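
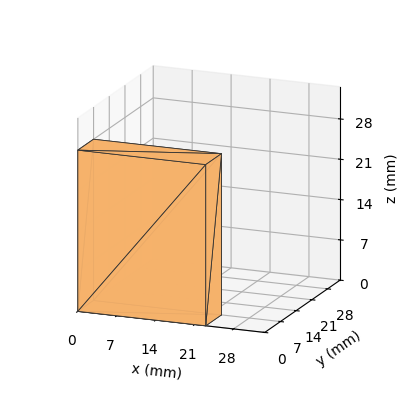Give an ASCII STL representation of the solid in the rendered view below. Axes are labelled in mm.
Reading the render: the shape is a rectangular box, roughly 23 × 7 mm footprint and 28 mm tall (dimensions read to the nearest mm from the axis ticks). For the STL, each face is triangulated and given an outward normal.

solid part
  facet normal 0.0000 0.0000 -1.0000
    outer loop
      vertex 23.00 7.00 0.00
      vertex 23.00 0.00 0.00
      vertex 0.00 0.00 0.00
    endloop
  endfacet
  facet normal 0.0000 0.0000 -1.0000
    outer loop
      vertex 0.00 7.00 0.00
      vertex 23.00 7.00 0.00
      vertex 0.00 0.00 0.00
    endloop
  endfacet
  facet normal 0.0000 0.0000 1.0000
    outer loop
      vertex 0.00 0.00 28.00
      vertex 23.00 0.00 28.00
      vertex 23.00 7.00 28.00
    endloop
  endfacet
  facet normal 0.0000 0.0000 1.0000
    outer loop
      vertex 0.00 0.00 28.00
      vertex 23.00 7.00 28.00
      vertex 0.00 7.00 28.00
    endloop
  endfacet
  facet normal 0.0000 -1.0000 0.0000
    outer loop
      vertex 0.00 0.00 0.00
      vertex 23.00 0.00 0.00
      vertex 23.00 0.00 28.00
    endloop
  endfacet
  facet normal 0.0000 -1.0000 0.0000
    outer loop
      vertex 0.00 0.00 0.00
      vertex 23.00 0.00 28.00
      vertex 0.00 0.00 28.00
    endloop
  endfacet
  facet normal 0.0000 1.0000 0.0000
    outer loop
      vertex 23.00 7.00 28.00
      vertex 23.00 7.00 0.00
      vertex 0.00 7.00 0.00
    endloop
  endfacet
  facet normal 0.0000 1.0000 0.0000
    outer loop
      vertex 0.00 7.00 28.00
      vertex 23.00 7.00 28.00
      vertex 0.00 7.00 0.00
    endloop
  endfacet
  facet normal -1.0000 0.0000 0.0000
    outer loop
      vertex 0.00 7.00 28.00
      vertex 0.00 7.00 0.00
      vertex 0.00 0.00 0.00
    endloop
  endfacet
  facet normal -1.0000 0.0000 0.0000
    outer loop
      vertex 0.00 0.00 28.00
      vertex 0.00 7.00 28.00
      vertex 0.00 0.00 0.00
    endloop
  endfacet
  facet normal 1.0000 0.0000 0.0000
    outer loop
      vertex 23.00 0.00 0.00
      vertex 23.00 7.00 0.00
      vertex 23.00 7.00 28.00
    endloop
  endfacet
  facet normal 1.0000 0.0000 0.0000
    outer loop
      vertex 23.00 0.00 0.00
      vertex 23.00 7.00 28.00
      vertex 23.00 0.00 28.00
    endloop
  endfacet
endsolid part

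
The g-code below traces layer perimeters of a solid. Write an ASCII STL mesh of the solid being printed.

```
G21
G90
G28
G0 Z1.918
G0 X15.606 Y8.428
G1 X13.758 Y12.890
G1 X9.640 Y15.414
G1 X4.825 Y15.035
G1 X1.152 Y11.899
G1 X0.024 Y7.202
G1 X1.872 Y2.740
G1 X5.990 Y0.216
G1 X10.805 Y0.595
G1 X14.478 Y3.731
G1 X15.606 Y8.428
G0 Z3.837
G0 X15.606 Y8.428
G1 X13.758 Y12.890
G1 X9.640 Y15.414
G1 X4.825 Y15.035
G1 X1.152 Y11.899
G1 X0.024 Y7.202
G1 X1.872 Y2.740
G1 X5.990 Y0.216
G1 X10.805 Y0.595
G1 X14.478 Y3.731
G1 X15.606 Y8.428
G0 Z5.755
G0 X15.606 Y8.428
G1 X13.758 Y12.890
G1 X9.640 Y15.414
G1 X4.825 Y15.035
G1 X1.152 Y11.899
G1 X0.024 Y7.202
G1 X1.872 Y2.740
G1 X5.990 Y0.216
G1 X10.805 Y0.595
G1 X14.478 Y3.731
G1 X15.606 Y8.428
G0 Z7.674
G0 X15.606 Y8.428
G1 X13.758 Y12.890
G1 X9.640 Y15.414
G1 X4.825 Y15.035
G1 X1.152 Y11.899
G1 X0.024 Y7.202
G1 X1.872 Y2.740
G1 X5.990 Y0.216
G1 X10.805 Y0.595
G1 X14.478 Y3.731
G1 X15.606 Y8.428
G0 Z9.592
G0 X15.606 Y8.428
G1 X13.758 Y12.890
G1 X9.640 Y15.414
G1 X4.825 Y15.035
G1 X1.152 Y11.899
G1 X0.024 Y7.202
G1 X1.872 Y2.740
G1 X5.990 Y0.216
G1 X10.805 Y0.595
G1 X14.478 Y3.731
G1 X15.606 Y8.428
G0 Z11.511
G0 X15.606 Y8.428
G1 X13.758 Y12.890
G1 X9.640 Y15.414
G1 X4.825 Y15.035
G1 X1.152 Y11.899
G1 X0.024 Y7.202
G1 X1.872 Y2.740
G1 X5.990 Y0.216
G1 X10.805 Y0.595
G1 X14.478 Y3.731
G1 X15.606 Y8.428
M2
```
solid part
  facet normal 0.0000 0.0000 -1.0000
    outer loop
      vertex 9.640 15.414 0.000
      vertex 13.758 12.890 0.000
      vertex 15.606 8.428 0.000
    endloop
  endfacet
  facet normal 0.0000 0.0000 -1.0000
    outer loop
      vertex 4.825 15.035 0.000
      vertex 9.640 15.414 0.000
      vertex 15.606 8.428 0.000
    endloop
  endfacet
  facet normal 0.0000 0.0000 -1.0000
    outer loop
      vertex 1.152 11.899 0.000
      vertex 4.825 15.035 0.000
      vertex 15.606 8.428 0.000
    endloop
  endfacet
  facet normal 0.0000 0.0000 -1.0000
    outer loop
      vertex 0.024 7.202 0.000
      vertex 1.152 11.899 0.000
      vertex 15.606 8.428 0.000
    endloop
  endfacet
  facet normal 0.0000 0.0000 -1.0000
    outer loop
      vertex 1.872 2.740 0.000
      vertex 0.024 7.202 0.000
      vertex 15.606 8.428 0.000
    endloop
  endfacet
  facet normal 0.0000 0.0000 -1.0000
    outer loop
      vertex 5.990 0.216 0.000
      vertex 1.872 2.740 0.000
      vertex 15.606 8.428 0.000
    endloop
  endfacet
  facet normal 0.0000 0.0000 -1.0000
    outer loop
      vertex 10.805 0.595 0.000
      vertex 5.990 0.216 0.000
      vertex 15.606 8.428 0.000
    endloop
  endfacet
  facet normal 0.0000 0.0000 -1.0000
    outer loop
      vertex 14.478 3.731 0.000
      vertex 10.805 0.595 0.000
      vertex 15.606 8.428 0.000
    endloop
  endfacet
  facet normal 0.0000 0.0000 1.0000
    outer loop
      vertex 15.606 8.428 11.511
      vertex 13.758 12.890 11.511
      vertex 9.640 15.414 11.511
    endloop
  endfacet
  facet normal 0.0000 0.0000 1.0000
    outer loop
      vertex 15.606 8.428 11.511
      vertex 9.640 15.414 11.511
      vertex 4.825 15.035 11.511
    endloop
  endfacet
  facet normal 0.0000 0.0000 1.0000
    outer loop
      vertex 15.606 8.428 11.511
      vertex 4.825 15.035 11.511
      vertex 1.152 11.899 11.511
    endloop
  endfacet
  facet normal 0.0000 0.0000 1.0000
    outer loop
      vertex 15.606 8.428 11.511
      vertex 1.152 11.899 11.511
      vertex 0.024 7.202 11.511
    endloop
  endfacet
  facet normal 0.0000 0.0000 1.0000
    outer loop
      vertex 15.606 8.428 11.511
      vertex 0.024 7.202 11.511
      vertex 1.872 2.740 11.511
    endloop
  endfacet
  facet normal 0.0000 0.0000 1.0000
    outer loop
      vertex 15.606 8.428 11.511
      vertex 1.872 2.740 11.511
      vertex 5.990 0.216 11.511
    endloop
  endfacet
  facet normal 0.0000 0.0000 1.0000
    outer loop
      vertex 15.606 8.428 11.511
      vertex 5.990 0.216 11.511
      vertex 10.805 0.595 11.511
    endloop
  endfacet
  facet normal 0.0000 0.0000 1.0000
    outer loop
      vertex 15.606 8.428 11.511
      vertex 10.805 0.595 11.511
      vertex 14.478 3.731 11.511
    endloop
  endfacet
  facet normal 0.9239 0.3826 0.0000
    outer loop
      vertex 15.606 8.428 0.000
      vertex 13.758 12.890 0.000
      vertex 13.758 12.890 11.511
    endloop
  endfacet
  facet normal 0.9239 0.3826 0.0000
    outer loop
      vertex 15.606 8.428 0.000
      vertex 13.758 12.890 11.511
      vertex 15.606 8.428 11.511
    endloop
  endfacet
  facet normal 0.5226 0.8526 0.0000
    outer loop
      vertex 13.758 12.890 0.000
      vertex 9.640 15.414 0.000
      vertex 9.640 15.414 11.511
    endloop
  endfacet
  facet normal 0.5226 0.8526 0.0000
    outer loop
      vertex 13.758 12.890 0.000
      vertex 9.640 15.414 11.511
      vertex 13.758 12.890 11.511
    endloop
  endfacet
  facet normal -0.0785 0.9969 0.0000
    outer loop
      vertex 9.640 15.414 0.000
      vertex 4.825 15.035 0.000
      vertex 4.825 15.035 11.511
    endloop
  endfacet
  facet normal -0.0785 0.9969 0.0000
    outer loop
      vertex 9.640 15.414 0.000
      vertex 4.825 15.035 11.511
      vertex 9.640 15.414 11.511
    endloop
  endfacet
  facet normal -0.6493 0.7605 0.0000
    outer loop
      vertex 4.825 15.035 0.000
      vertex 1.152 11.899 0.000
      vertex 1.152 11.899 11.511
    endloop
  endfacet
  facet normal -0.6493 0.7605 0.0000
    outer loop
      vertex 4.825 15.035 0.000
      vertex 1.152 11.899 11.511
      vertex 4.825 15.035 11.511
    endloop
  endfacet
  facet normal -0.9724 0.2335 0.0000
    outer loop
      vertex 1.152 11.899 0.000
      vertex 0.024 7.202 0.000
      vertex 0.024 7.202 11.511
    endloop
  endfacet
  facet normal -0.9724 0.2335 0.0000
    outer loop
      vertex 1.152 11.899 0.000
      vertex 0.024 7.202 11.511
      vertex 1.152 11.899 11.511
    endloop
  endfacet
  facet normal -0.9239 -0.3826 0.0000
    outer loop
      vertex 0.024 7.202 0.000
      vertex 1.872 2.740 0.000
      vertex 1.872 2.740 11.511
    endloop
  endfacet
  facet normal -0.9239 -0.3826 0.0000
    outer loop
      vertex 0.024 7.202 0.000
      vertex 1.872 2.740 11.511
      vertex 0.024 7.202 11.511
    endloop
  endfacet
  facet normal -0.5226 -0.8526 0.0000
    outer loop
      vertex 1.872 2.740 0.000
      vertex 5.990 0.216 0.000
      vertex 5.990 0.216 11.511
    endloop
  endfacet
  facet normal -0.5226 -0.8526 0.0000
    outer loop
      vertex 1.872 2.740 0.000
      vertex 5.990 0.216 11.511
      vertex 1.872 2.740 11.511
    endloop
  endfacet
  facet normal 0.0785 -0.9969 0.0000
    outer loop
      vertex 5.990 0.216 0.000
      vertex 10.805 0.595 0.000
      vertex 10.805 0.595 11.511
    endloop
  endfacet
  facet normal 0.0785 -0.9969 0.0000
    outer loop
      vertex 5.990 0.216 0.000
      vertex 10.805 0.595 11.511
      vertex 5.990 0.216 11.511
    endloop
  endfacet
  facet normal 0.6493 -0.7605 0.0000
    outer loop
      vertex 10.805 0.595 0.000
      vertex 14.478 3.731 0.000
      vertex 14.478 3.731 11.511
    endloop
  endfacet
  facet normal 0.6493 -0.7605 0.0000
    outer loop
      vertex 10.805 0.595 0.000
      vertex 14.478 3.731 11.511
      vertex 10.805 0.595 11.511
    endloop
  endfacet
  facet normal 0.9724 -0.2335 0.0000
    outer loop
      vertex 14.478 3.731 0.000
      vertex 15.606 8.428 0.000
      vertex 15.606 8.428 11.511
    endloop
  endfacet
  facet normal 0.9724 -0.2335 0.0000
    outer loop
      vertex 14.478 3.731 0.000
      vertex 15.606 8.428 11.511
      vertex 14.478 3.731 11.511
    endloop
  endfacet
endsolid part

The G0 Z moves step by Δz≈1.918 mm. Every layer's G1 loop is the same polygon, so the solid is a straight extrusion of it from z=0 to z≈11.5. Closing with flat bottom and top caps and triangulating gives 36 facets — a regular 10-sided prism (a cylinder approximated with 10 flat sides), circumscribed radius ≈ 7.82 mm, height ≈ 11.5 mm.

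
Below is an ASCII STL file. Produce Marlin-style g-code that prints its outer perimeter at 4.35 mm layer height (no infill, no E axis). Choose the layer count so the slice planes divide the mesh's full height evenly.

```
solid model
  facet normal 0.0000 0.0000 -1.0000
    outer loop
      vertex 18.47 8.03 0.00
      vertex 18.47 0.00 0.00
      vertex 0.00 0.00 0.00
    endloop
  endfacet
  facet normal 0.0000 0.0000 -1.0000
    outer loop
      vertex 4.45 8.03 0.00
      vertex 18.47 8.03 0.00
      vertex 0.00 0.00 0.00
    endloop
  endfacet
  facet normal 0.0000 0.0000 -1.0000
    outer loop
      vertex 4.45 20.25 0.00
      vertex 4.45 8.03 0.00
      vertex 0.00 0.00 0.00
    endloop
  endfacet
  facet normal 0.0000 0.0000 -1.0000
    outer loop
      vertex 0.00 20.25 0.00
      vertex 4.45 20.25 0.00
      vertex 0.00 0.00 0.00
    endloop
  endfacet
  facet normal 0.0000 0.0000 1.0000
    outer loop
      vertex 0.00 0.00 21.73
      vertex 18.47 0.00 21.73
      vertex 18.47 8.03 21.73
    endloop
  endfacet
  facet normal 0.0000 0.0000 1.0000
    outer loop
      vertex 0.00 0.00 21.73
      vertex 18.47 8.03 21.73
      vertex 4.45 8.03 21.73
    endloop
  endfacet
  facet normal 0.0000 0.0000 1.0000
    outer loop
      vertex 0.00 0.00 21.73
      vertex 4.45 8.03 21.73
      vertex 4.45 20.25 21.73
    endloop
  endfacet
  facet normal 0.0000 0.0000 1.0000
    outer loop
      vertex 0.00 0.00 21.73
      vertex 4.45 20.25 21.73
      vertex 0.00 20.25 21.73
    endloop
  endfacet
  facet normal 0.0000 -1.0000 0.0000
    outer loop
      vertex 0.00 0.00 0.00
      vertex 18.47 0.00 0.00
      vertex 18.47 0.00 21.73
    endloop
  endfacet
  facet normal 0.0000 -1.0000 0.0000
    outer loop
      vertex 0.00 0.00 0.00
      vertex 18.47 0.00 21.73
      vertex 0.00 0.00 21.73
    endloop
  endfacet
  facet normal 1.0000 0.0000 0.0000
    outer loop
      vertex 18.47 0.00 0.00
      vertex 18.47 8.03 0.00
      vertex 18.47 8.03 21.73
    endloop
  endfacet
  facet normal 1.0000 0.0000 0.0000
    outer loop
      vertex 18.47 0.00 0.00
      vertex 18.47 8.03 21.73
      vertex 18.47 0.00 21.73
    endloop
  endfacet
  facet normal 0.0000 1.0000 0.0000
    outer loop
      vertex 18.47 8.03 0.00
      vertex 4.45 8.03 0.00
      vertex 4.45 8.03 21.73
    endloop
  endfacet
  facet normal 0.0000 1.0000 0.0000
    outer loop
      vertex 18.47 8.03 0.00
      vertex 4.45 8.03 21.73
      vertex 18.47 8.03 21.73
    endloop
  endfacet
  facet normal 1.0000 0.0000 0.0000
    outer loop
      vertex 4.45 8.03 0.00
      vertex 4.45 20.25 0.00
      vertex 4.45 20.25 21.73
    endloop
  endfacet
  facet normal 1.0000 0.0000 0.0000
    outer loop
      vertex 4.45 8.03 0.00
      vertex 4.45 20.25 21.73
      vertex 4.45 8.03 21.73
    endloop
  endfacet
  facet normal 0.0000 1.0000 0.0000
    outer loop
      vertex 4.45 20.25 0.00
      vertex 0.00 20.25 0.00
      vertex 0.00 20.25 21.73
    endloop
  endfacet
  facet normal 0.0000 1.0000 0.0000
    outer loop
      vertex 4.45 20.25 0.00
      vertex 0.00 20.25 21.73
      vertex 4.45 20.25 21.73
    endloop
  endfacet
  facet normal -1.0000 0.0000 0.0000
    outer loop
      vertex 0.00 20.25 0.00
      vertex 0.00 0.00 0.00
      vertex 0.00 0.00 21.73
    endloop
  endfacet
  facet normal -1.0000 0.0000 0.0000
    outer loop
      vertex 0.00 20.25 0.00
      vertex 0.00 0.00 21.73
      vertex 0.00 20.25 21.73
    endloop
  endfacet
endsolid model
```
; perimeter-only toolpath
G21 ; units = mm
G90 ; absolute positioning
G28 ; home
; layer 1
G0 Z4.35
G0 X0.00 Y0.00
G1 X18.47 Y0.00
G1 X18.47 Y8.03
G1 X4.45 Y8.03
G1 X4.45 Y20.25
G1 X0.00 Y20.25
G1 X0.00 Y0.00
; layer 2
G0 Z8.69
G0 X0.00 Y0.00
G1 X18.47 Y0.00
G1 X18.47 Y8.03
G1 X4.45 Y8.03
G1 X4.45 Y20.25
G1 X0.00 Y20.25
G1 X0.00 Y0.00
; layer 3
G0 Z13.04
G0 X0.00 Y0.00
G1 X18.47 Y0.00
G1 X18.47 Y8.03
G1 X4.45 Y8.03
G1 X4.45 Y20.25
G1 X0.00 Y20.25
G1 X0.00 Y0.00
; layer 4
G0 Z17.38
G0 X0.00 Y0.00
G1 X18.47 Y0.00
G1 X18.47 Y8.03
G1 X4.45 Y8.03
G1 X4.45 Y20.25
G1 X0.00 Y20.25
G1 X0.00 Y0.00
; layer 5
G0 Z21.73
G0 X0.00 Y0.00
G1 X18.47 Y0.00
G1 X18.47 Y8.03
G1 X4.45 Y8.03
G1 X4.45 Y20.25
G1 X0.00 Y20.25
G1 X0.00 Y0.00
M2 ; end

The solid is an L-shaped prism: outer 18.5 × 20.2 mm, arm thicknesses ≈ 8.03 mm (horizontal) and 4.45 mm (vertical), extruded 21.7 mm in z. Slicing at Δz = 4.35 mm — 5 equal slices spanning the solid's height, so layer i sits at z = i·h/5 — gives 5 non-empty perimeters. Each is a 6-segment closed polygon; G0 lifts to the layer z and rapids to the start vertex, then G1 traces the edges.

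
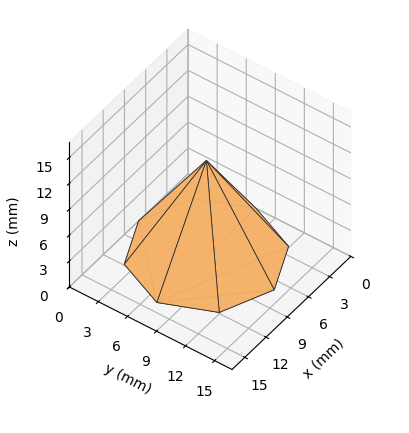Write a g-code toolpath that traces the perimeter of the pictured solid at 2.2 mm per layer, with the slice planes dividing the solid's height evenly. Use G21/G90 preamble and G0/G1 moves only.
Reading the render: the shape is a regular 8-sided pyramid, base circumscribed radius ≈ 7 mm, apex at z ≈ 11 mm (dimensions read to the nearest mm from the axis ticks). For the g-code, the solid's height is divided into equal slices at the stated Δz and each level perimeter traced with G1 moves after a G0 lift.

; perimeter-only toolpath
G21 ; units = mm
G90 ; absolute positioning
G28 ; home
; layer 1
G0 Z2.2
G0 X12.6 Y7.0
G1 X10.9 Y10.9
G1 X7.0 Y12.6
G1 X3.1 Y10.9
G1 X1.4 Y7.0
G1 X3.1 Y3.1
G1 X7.0 Y1.4
G1 X10.9 Y3.1
G1 X12.6 Y7.0
; layer 2
G0 Z4.4
G0 X11.2 Y7.0
G1 X9.9 Y9.9
G1 X7.0 Y11.2
G1 X4.1 Y9.9
G1 X2.8 Y7.0
G1 X4.1 Y4.1
G1 X7.0 Y2.8
G1 X9.9 Y4.1
G1 X11.2 Y7.0
; layer 3
G0 Z6.6
G0 X9.8 Y7.0
G1 X9.0 Y9.0
G1 X7.0 Y9.8
G1 X5.0 Y9.0
G1 X4.2 Y7.0
G1 X5.0 Y5.0
G1 X7.0 Y4.2
G1 X9.0 Y5.0
G1 X9.8 Y7.0
; layer 4
G0 Z8.8
G0 X8.4 Y7.0
G1 X8.0 Y8.0
G1 X7.0 Y8.4
G1 X6.0 Y8.0
G1 X5.6 Y7.0
G1 X6.0 Y6.0
G1 X7.0 Y5.6
G1 X8.0 Y6.0
G1 X8.4 Y7.0
M2 ; end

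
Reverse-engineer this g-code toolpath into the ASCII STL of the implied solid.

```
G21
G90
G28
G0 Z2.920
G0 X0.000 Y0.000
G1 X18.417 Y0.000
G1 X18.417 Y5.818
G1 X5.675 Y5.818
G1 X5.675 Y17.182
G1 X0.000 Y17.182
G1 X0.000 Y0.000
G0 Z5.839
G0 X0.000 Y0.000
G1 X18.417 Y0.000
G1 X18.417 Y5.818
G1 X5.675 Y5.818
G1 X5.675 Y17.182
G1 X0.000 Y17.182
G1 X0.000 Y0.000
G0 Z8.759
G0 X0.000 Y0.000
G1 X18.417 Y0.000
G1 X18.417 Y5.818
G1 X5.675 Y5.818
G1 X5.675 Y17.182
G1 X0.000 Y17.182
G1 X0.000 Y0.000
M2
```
solid part
  facet normal 0.0000 0.0000 -1.0000
    outer loop
      vertex 18.417 5.818 0.000
      vertex 18.417 0.000 0.000
      vertex 0.000 0.000 0.000
    endloop
  endfacet
  facet normal 0.0000 0.0000 -1.0000
    outer loop
      vertex 5.675 5.818 0.000
      vertex 18.417 5.818 0.000
      vertex 0.000 0.000 0.000
    endloop
  endfacet
  facet normal 0.0000 0.0000 -1.0000
    outer loop
      vertex 5.675 17.182 0.000
      vertex 5.675 5.818 0.000
      vertex 0.000 0.000 0.000
    endloop
  endfacet
  facet normal 0.0000 0.0000 -1.0000
    outer loop
      vertex 0.000 17.182 0.000
      vertex 5.675 17.182 0.000
      vertex 0.000 0.000 0.000
    endloop
  endfacet
  facet normal 0.0000 0.0000 1.0000
    outer loop
      vertex 0.000 0.000 8.759
      vertex 18.417 0.000 8.759
      vertex 18.417 5.818 8.759
    endloop
  endfacet
  facet normal 0.0000 0.0000 1.0000
    outer loop
      vertex 0.000 0.000 8.759
      vertex 18.417 5.818 8.759
      vertex 5.675 5.818 8.759
    endloop
  endfacet
  facet normal 0.0000 0.0000 1.0000
    outer loop
      vertex 0.000 0.000 8.759
      vertex 5.675 5.818 8.759
      vertex 5.675 17.182 8.759
    endloop
  endfacet
  facet normal 0.0000 0.0000 1.0000
    outer loop
      vertex 0.000 0.000 8.759
      vertex 5.675 17.182 8.759
      vertex 0.000 17.182 8.759
    endloop
  endfacet
  facet normal 0.0000 -1.0000 0.0000
    outer loop
      vertex 0.000 0.000 0.000
      vertex 18.417 0.000 0.000
      vertex 18.417 0.000 8.759
    endloop
  endfacet
  facet normal 0.0000 -1.0000 0.0000
    outer loop
      vertex 0.000 0.000 0.000
      vertex 18.417 0.000 8.759
      vertex 0.000 0.000 8.759
    endloop
  endfacet
  facet normal 1.0000 0.0000 0.0000
    outer loop
      vertex 18.417 0.000 0.000
      vertex 18.417 5.818 0.000
      vertex 18.417 5.818 8.759
    endloop
  endfacet
  facet normal 1.0000 0.0000 0.0000
    outer loop
      vertex 18.417 0.000 0.000
      vertex 18.417 5.818 8.759
      vertex 18.417 0.000 8.759
    endloop
  endfacet
  facet normal 0.0000 1.0000 0.0000
    outer loop
      vertex 18.417 5.818 0.000
      vertex 5.675 5.818 0.000
      vertex 5.675 5.818 8.759
    endloop
  endfacet
  facet normal 0.0000 1.0000 0.0000
    outer loop
      vertex 18.417 5.818 0.000
      vertex 5.675 5.818 8.759
      vertex 18.417 5.818 8.759
    endloop
  endfacet
  facet normal 1.0000 0.0000 0.0000
    outer loop
      vertex 5.675 5.818 0.000
      vertex 5.675 17.182 0.000
      vertex 5.675 17.182 8.759
    endloop
  endfacet
  facet normal 1.0000 0.0000 0.0000
    outer loop
      vertex 5.675 5.818 0.000
      vertex 5.675 17.182 8.759
      vertex 5.675 5.818 8.759
    endloop
  endfacet
  facet normal 0.0000 1.0000 0.0000
    outer loop
      vertex 5.675 17.182 0.000
      vertex 0.000 17.182 0.000
      vertex 0.000 17.182 8.759
    endloop
  endfacet
  facet normal 0.0000 1.0000 0.0000
    outer loop
      vertex 5.675 17.182 0.000
      vertex 0.000 17.182 8.759
      vertex 5.675 17.182 8.759
    endloop
  endfacet
  facet normal -1.0000 0.0000 0.0000
    outer loop
      vertex 0.000 17.182 0.000
      vertex 0.000 0.000 0.000
      vertex 0.000 0.000 8.759
    endloop
  endfacet
  facet normal -1.0000 0.0000 0.0000
    outer loop
      vertex 0.000 17.182 0.000
      vertex 0.000 0.000 8.759
      vertex 0.000 17.182 8.759
    endloop
  endfacet
endsolid part

The G0 Z moves step by Δz≈2.920 mm. Every layer's G1 loop is the same polygon, so the solid is a straight extrusion of it from z=0 to z≈8.76. Closing with flat bottom and top caps and triangulating gives 20 facets — an L-shaped prism: outer 18.4 × 17.2 mm, arm thicknesses ≈ 5.82 mm (horizontal) and 5.67 mm (vertical), extruded 8.76 mm in z.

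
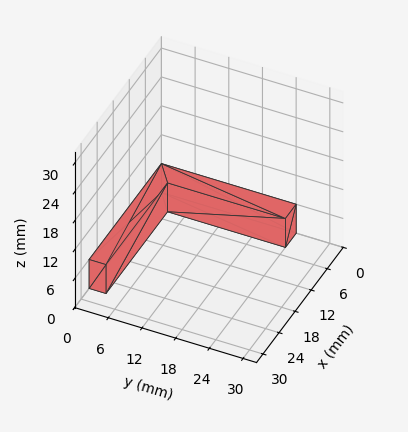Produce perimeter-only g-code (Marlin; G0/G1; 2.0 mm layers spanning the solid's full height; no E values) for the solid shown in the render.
Reading the render: the shape is an L-shaped prism: outer 27 × 24 mm, arm thicknesses ≈ 3 mm (horizontal) and 4 mm (vertical), extruded 6 mm in z (dimensions read to the nearest mm from the axis ticks). For the g-code, the solid's height is divided into equal slices at the stated Δz and each level perimeter traced with G1 moves after a G0 lift.

; perimeter-only toolpath
G21 ; units = mm
G90 ; absolute positioning
G28 ; home
; layer 1
G0 Z2.0
G0 X0.0 Y0.0
G1 X27.0 Y0.0
G1 X27.0 Y3.0
G1 X4.0 Y3.0
G1 X4.0 Y24.0
G1 X0.0 Y24.0
G1 X0.0 Y0.0
; layer 2
G0 Z4.0
G0 X0.0 Y0.0
G1 X27.0 Y0.0
G1 X27.0 Y3.0
G1 X4.0 Y3.0
G1 X4.0 Y24.0
G1 X0.0 Y24.0
G1 X0.0 Y0.0
; layer 3
G0 Z6.0
G0 X0.0 Y0.0
G1 X27.0 Y0.0
G1 X27.0 Y3.0
G1 X4.0 Y3.0
G1 X4.0 Y24.0
G1 X0.0 Y24.0
G1 X0.0 Y0.0
M2 ; end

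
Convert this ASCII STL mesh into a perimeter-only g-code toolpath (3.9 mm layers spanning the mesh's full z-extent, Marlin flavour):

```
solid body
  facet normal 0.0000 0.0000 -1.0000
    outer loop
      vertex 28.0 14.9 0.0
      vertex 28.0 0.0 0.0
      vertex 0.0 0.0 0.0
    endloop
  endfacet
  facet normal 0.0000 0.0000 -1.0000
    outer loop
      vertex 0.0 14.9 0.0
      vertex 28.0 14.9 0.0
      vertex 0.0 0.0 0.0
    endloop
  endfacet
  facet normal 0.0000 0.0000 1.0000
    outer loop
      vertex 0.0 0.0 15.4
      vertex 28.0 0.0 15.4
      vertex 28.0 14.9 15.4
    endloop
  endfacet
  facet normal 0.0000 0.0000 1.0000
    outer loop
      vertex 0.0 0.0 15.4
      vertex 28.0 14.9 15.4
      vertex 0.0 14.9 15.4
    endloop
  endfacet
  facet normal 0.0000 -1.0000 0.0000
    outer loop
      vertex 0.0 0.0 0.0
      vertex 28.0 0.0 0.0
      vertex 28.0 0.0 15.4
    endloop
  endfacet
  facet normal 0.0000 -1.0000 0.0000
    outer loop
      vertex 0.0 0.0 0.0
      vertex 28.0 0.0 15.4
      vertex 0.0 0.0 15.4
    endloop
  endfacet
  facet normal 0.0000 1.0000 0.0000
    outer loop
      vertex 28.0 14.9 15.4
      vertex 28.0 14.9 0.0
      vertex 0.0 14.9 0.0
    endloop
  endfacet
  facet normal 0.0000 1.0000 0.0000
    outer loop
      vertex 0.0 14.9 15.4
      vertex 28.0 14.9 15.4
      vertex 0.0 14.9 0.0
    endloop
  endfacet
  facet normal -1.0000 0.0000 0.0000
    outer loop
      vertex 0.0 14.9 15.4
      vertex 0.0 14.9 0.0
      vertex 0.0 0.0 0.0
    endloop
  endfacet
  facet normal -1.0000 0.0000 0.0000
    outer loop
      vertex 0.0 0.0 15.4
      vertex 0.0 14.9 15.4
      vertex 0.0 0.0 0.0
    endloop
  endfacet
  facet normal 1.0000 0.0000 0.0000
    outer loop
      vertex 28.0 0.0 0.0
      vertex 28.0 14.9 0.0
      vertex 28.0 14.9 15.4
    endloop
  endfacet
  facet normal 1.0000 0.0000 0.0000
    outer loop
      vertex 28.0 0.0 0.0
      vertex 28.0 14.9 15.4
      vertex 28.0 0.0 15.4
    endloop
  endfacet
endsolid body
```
; perimeter-only toolpath
G21 ; units = mm
G90 ; absolute positioning
G28 ; home
; layer 1
G0 Z3.9
G0 X0.0 Y0.0
G1 X28.0 Y0.0
G1 X28.0 Y14.9
G1 X0.0 Y14.9
G1 X0.0 Y0.0
; layer 2
G0 Z7.7
G0 X0.0 Y0.0
G1 X28.0 Y0.0
G1 X28.0 Y14.9
G1 X0.0 Y14.9
G1 X0.0 Y0.0
; layer 3
G0 Z11.6
G0 X0.0 Y0.0
G1 X28.0 Y0.0
G1 X28.0 Y14.9
G1 X0.0 Y14.9
G1 X0.0 Y0.0
; layer 4
G0 Z15.4
G0 X0.0 Y0.0
G1 X28.0 Y0.0
G1 X28.0 Y14.9
G1 X0.0 Y14.9
G1 X0.0 Y0.0
M2 ; end

The solid is a rectangular box, roughly 28 × 14.9 mm footprint and 15.4 mm tall. Slicing at Δz = 3.9 mm — 4 equal slices spanning the solid's height, so layer i sits at z = i·h/4 — gives 4 non-empty perimeters. Each is a 4-segment closed polygon; G0 lifts to the layer z and rapids to the start vertex, then G1 traces the edges.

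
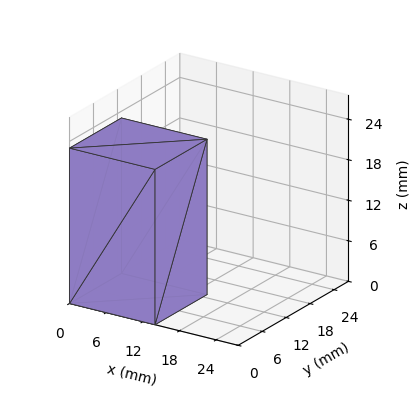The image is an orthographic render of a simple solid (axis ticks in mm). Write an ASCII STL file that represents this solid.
Reading the render: the shape is a rectangular box, roughly 14 × 13 mm footprint and 23 mm tall (dimensions read to the nearest mm from the axis ticks). For the STL, each face is triangulated and given an outward normal.

solid part
  facet normal 0.0000 0.0000 -1.0000
    outer loop
      vertex 14.00 13.00 0.00
      vertex 14.00 0.00 0.00
      vertex 0.00 0.00 0.00
    endloop
  endfacet
  facet normal 0.0000 0.0000 -1.0000
    outer loop
      vertex 0.00 13.00 0.00
      vertex 14.00 13.00 0.00
      vertex 0.00 0.00 0.00
    endloop
  endfacet
  facet normal 0.0000 0.0000 1.0000
    outer loop
      vertex 0.00 0.00 23.00
      vertex 14.00 0.00 23.00
      vertex 14.00 13.00 23.00
    endloop
  endfacet
  facet normal 0.0000 0.0000 1.0000
    outer loop
      vertex 0.00 0.00 23.00
      vertex 14.00 13.00 23.00
      vertex 0.00 13.00 23.00
    endloop
  endfacet
  facet normal 0.0000 -1.0000 0.0000
    outer loop
      vertex 0.00 0.00 0.00
      vertex 14.00 0.00 0.00
      vertex 14.00 0.00 23.00
    endloop
  endfacet
  facet normal 0.0000 -1.0000 0.0000
    outer loop
      vertex 0.00 0.00 0.00
      vertex 14.00 0.00 23.00
      vertex 0.00 0.00 23.00
    endloop
  endfacet
  facet normal 0.0000 1.0000 0.0000
    outer loop
      vertex 14.00 13.00 23.00
      vertex 14.00 13.00 0.00
      vertex 0.00 13.00 0.00
    endloop
  endfacet
  facet normal 0.0000 1.0000 0.0000
    outer loop
      vertex 0.00 13.00 23.00
      vertex 14.00 13.00 23.00
      vertex 0.00 13.00 0.00
    endloop
  endfacet
  facet normal -1.0000 0.0000 0.0000
    outer loop
      vertex 0.00 13.00 23.00
      vertex 0.00 13.00 0.00
      vertex 0.00 0.00 0.00
    endloop
  endfacet
  facet normal -1.0000 0.0000 0.0000
    outer loop
      vertex 0.00 0.00 23.00
      vertex 0.00 13.00 23.00
      vertex 0.00 0.00 0.00
    endloop
  endfacet
  facet normal 1.0000 0.0000 0.0000
    outer loop
      vertex 14.00 0.00 0.00
      vertex 14.00 13.00 0.00
      vertex 14.00 13.00 23.00
    endloop
  endfacet
  facet normal 1.0000 0.0000 0.0000
    outer loop
      vertex 14.00 0.00 0.00
      vertex 14.00 13.00 23.00
      vertex 14.00 0.00 23.00
    endloop
  endfacet
endsolid part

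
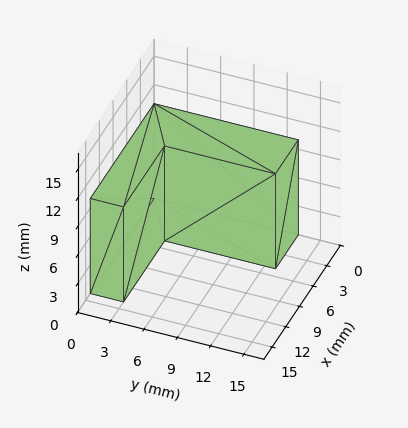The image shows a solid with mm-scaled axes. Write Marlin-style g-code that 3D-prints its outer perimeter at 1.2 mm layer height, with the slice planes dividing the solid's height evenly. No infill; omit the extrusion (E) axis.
Reading the render: the shape is an L-shaped prism: outer 14 × 13 mm, arm thicknesses ≈ 3 mm (horizontal) and 5 mm (vertical), extruded 10 mm in z (dimensions read to the nearest mm from the axis ticks). For the g-code, the solid's height is divided into equal slices at the stated Δz and each level perimeter traced with G1 moves after a G0 lift.

; perimeter-only toolpath
G21 ; units = mm
G90 ; absolute positioning
G28 ; home
; layer 1
G0 Z1.2
G0 X0.0 Y0.0
G1 X14.0 Y0.0
G1 X14.0 Y3.0
G1 X5.0 Y3.0
G1 X5.0 Y13.0
G1 X0.0 Y13.0
G1 X0.0 Y0.0
; layer 2
G0 Z2.5
G0 X0.0 Y0.0
G1 X14.0 Y0.0
G1 X14.0 Y3.0
G1 X5.0 Y3.0
G1 X5.0 Y13.0
G1 X0.0 Y13.0
G1 X0.0 Y0.0
; layer 3
G0 Z3.8
G0 X0.0 Y0.0
G1 X14.0 Y0.0
G1 X14.0 Y3.0
G1 X5.0 Y3.0
G1 X5.0 Y13.0
G1 X0.0 Y13.0
G1 X0.0 Y0.0
; layer 4
G0 Z5.0
G0 X0.0 Y0.0
G1 X14.0 Y0.0
G1 X14.0 Y3.0
G1 X5.0 Y3.0
G1 X5.0 Y13.0
G1 X0.0 Y13.0
G1 X0.0 Y0.0
; layer 5
G0 Z6.2
G0 X0.0 Y0.0
G1 X14.0 Y0.0
G1 X14.0 Y3.0
G1 X5.0 Y3.0
G1 X5.0 Y13.0
G1 X0.0 Y13.0
G1 X0.0 Y0.0
; layer 6
G0 Z7.5
G0 X0.0 Y0.0
G1 X14.0 Y0.0
G1 X14.0 Y3.0
G1 X5.0 Y3.0
G1 X5.0 Y13.0
G1 X0.0 Y13.0
G1 X0.0 Y0.0
; layer 7
G0 Z8.8
G0 X0.0 Y0.0
G1 X14.0 Y0.0
G1 X14.0 Y3.0
G1 X5.0 Y3.0
G1 X5.0 Y13.0
G1 X0.0 Y13.0
G1 X0.0 Y0.0
; layer 8
G0 Z10.0
G0 X0.0 Y0.0
G1 X14.0 Y0.0
G1 X14.0 Y3.0
G1 X5.0 Y3.0
G1 X5.0 Y13.0
G1 X0.0 Y13.0
G1 X0.0 Y0.0
M2 ; end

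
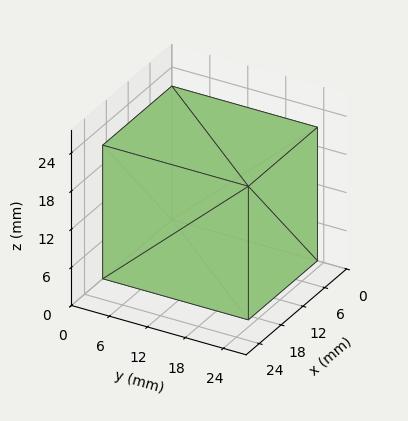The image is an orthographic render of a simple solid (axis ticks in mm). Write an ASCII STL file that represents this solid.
Reading the render: the shape is a rectangular box, roughly 19 × 23 mm footprint and 21 mm tall (dimensions read to the nearest mm from the axis ticks). For the STL, each face is triangulated and given an outward normal.

solid part
  facet normal 0.0000 0.0000 -1.0000
    outer loop
      vertex 19.00 23.00 0.00
      vertex 19.00 0.00 0.00
      vertex 0.00 0.00 0.00
    endloop
  endfacet
  facet normal 0.0000 0.0000 -1.0000
    outer loop
      vertex 0.00 23.00 0.00
      vertex 19.00 23.00 0.00
      vertex 0.00 0.00 0.00
    endloop
  endfacet
  facet normal 0.0000 0.0000 1.0000
    outer loop
      vertex 0.00 0.00 21.00
      vertex 19.00 0.00 21.00
      vertex 19.00 23.00 21.00
    endloop
  endfacet
  facet normal 0.0000 0.0000 1.0000
    outer loop
      vertex 0.00 0.00 21.00
      vertex 19.00 23.00 21.00
      vertex 0.00 23.00 21.00
    endloop
  endfacet
  facet normal 0.0000 -1.0000 0.0000
    outer loop
      vertex 0.00 0.00 0.00
      vertex 19.00 0.00 0.00
      vertex 19.00 0.00 21.00
    endloop
  endfacet
  facet normal 0.0000 -1.0000 0.0000
    outer loop
      vertex 0.00 0.00 0.00
      vertex 19.00 0.00 21.00
      vertex 0.00 0.00 21.00
    endloop
  endfacet
  facet normal 0.0000 1.0000 0.0000
    outer loop
      vertex 19.00 23.00 21.00
      vertex 19.00 23.00 0.00
      vertex 0.00 23.00 0.00
    endloop
  endfacet
  facet normal 0.0000 1.0000 0.0000
    outer loop
      vertex 0.00 23.00 21.00
      vertex 19.00 23.00 21.00
      vertex 0.00 23.00 0.00
    endloop
  endfacet
  facet normal -1.0000 0.0000 0.0000
    outer loop
      vertex 0.00 23.00 21.00
      vertex 0.00 23.00 0.00
      vertex 0.00 0.00 0.00
    endloop
  endfacet
  facet normal -1.0000 0.0000 0.0000
    outer loop
      vertex 0.00 0.00 21.00
      vertex 0.00 23.00 21.00
      vertex 0.00 0.00 0.00
    endloop
  endfacet
  facet normal 1.0000 0.0000 0.0000
    outer loop
      vertex 19.00 0.00 0.00
      vertex 19.00 23.00 0.00
      vertex 19.00 23.00 21.00
    endloop
  endfacet
  facet normal 1.0000 0.0000 0.0000
    outer loop
      vertex 19.00 0.00 0.00
      vertex 19.00 23.00 21.00
      vertex 19.00 0.00 21.00
    endloop
  endfacet
endsolid part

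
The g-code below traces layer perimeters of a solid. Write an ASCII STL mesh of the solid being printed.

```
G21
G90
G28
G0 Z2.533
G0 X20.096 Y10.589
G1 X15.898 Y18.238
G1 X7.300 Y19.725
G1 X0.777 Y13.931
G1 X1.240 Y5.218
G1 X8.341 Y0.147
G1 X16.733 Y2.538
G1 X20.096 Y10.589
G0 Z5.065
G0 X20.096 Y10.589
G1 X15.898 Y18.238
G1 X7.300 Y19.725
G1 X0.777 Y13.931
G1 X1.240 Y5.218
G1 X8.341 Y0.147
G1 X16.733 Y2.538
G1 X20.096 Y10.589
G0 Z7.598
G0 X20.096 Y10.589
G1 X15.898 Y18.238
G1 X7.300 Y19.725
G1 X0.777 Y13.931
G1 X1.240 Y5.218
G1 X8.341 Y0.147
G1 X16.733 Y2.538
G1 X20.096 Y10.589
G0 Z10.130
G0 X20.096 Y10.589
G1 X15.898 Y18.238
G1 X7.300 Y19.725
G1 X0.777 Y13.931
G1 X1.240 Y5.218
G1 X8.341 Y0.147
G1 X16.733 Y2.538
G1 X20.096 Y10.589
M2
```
solid part
  facet normal 0.0000 0.0000 -1.0000
    outer loop
      vertex 7.300 19.725 0.000
      vertex 15.898 18.238 0.000
      vertex 20.096 10.589 0.000
    endloop
  endfacet
  facet normal 0.0000 0.0000 -1.0000
    outer loop
      vertex 0.777 13.931 0.000
      vertex 7.300 19.725 0.000
      vertex 20.096 10.589 0.000
    endloop
  endfacet
  facet normal 0.0000 0.0000 -1.0000
    outer loop
      vertex 1.240 5.218 0.000
      vertex 0.777 13.931 0.000
      vertex 20.096 10.589 0.000
    endloop
  endfacet
  facet normal 0.0000 0.0000 -1.0000
    outer loop
      vertex 8.341 0.147 0.000
      vertex 1.240 5.218 0.000
      vertex 20.096 10.589 0.000
    endloop
  endfacet
  facet normal 0.0000 0.0000 -1.0000
    outer loop
      vertex 16.733 2.538 0.000
      vertex 8.341 0.147 0.000
      vertex 20.096 10.589 0.000
    endloop
  endfacet
  facet normal 0.0000 0.0000 1.0000
    outer loop
      vertex 20.096 10.589 10.130
      vertex 15.898 18.238 10.130
      vertex 7.300 19.725 10.130
    endloop
  endfacet
  facet normal 0.0000 0.0000 1.0000
    outer loop
      vertex 20.096 10.589 10.130
      vertex 7.300 19.725 10.130
      vertex 0.777 13.931 10.130
    endloop
  endfacet
  facet normal 0.0000 0.0000 1.0000
    outer loop
      vertex 20.096 10.589 10.130
      vertex 0.777 13.931 10.130
      vertex 1.240 5.218 10.130
    endloop
  endfacet
  facet normal 0.0000 0.0000 1.0000
    outer loop
      vertex 20.096 10.589 10.130
      vertex 1.240 5.218 10.130
      vertex 8.341 0.147 10.130
    endloop
  endfacet
  facet normal 0.0000 0.0000 1.0000
    outer loop
      vertex 20.096 10.589 10.130
      vertex 8.341 0.147 10.130
      vertex 16.733 2.538 10.130
    endloop
  endfacet
  facet normal 0.8766 0.4811 0.0000
    outer loop
      vertex 20.096 10.589 0.000
      vertex 15.898 18.238 0.000
      vertex 15.898 18.238 10.130
    endloop
  endfacet
  facet normal 0.8766 0.4811 0.0000
    outer loop
      vertex 20.096 10.589 0.000
      vertex 15.898 18.238 10.130
      vertex 20.096 10.589 10.130
    endloop
  endfacet
  facet normal 0.1704 0.9854 0.0000
    outer loop
      vertex 15.898 18.238 0.000
      vertex 7.300 19.725 0.000
      vertex 7.300 19.725 10.130
    endloop
  endfacet
  facet normal 0.1704 0.9854 0.0000
    outer loop
      vertex 15.898 18.238 0.000
      vertex 7.300 19.725 10.130
      vertex 15.898 18.238 10.130
    endloop
  endfacet
  facet normal -0.6641 0.7476 0.0000
    outer loop
      vertex 7.300 19.725 0.000
      vertex 0.777 13.931 0.000
      vertex 0.777 13.931 10.130
    endloop
  endfacet
  facet normal -0.6641 0.7476 0.0000
    outer loop
      vertex 7.300 19.725 0.000
      vertex 0.777 13.931 10.130
      vertex 7.300 19.725 10.130
    endloop
  endfacet
  facet normal -0.9986 -0.0531 0.0000
    outer loop
      vertex 0.777 13.931 0.000
      vertex 1.240 5.218 0.000
      vertex 1.240 5.218 10.130
    endloop
  endfacet
  facet normal -0.9986 -0.0531 0.0000
    outer loop
      vertex 0.777 13.931 0.000
      vertex 1.240 5.218 10.130
      vertex 0.777 13.931 10.130
    endloop
  endfacet
  facet normal -0.5812 -0.8138 0.0000
    outer loop
      vertex 1.240 5.218 0.000
      vertex 8.341 0.147 0.000
      vertex 8.341 0.147 10.130
    endloop
  endfacet
  facet normal -0.5812 -0.8138 0.0000
    outer loop
      vertex 1.240 5.218 0.000
      vertex 8.341 0.147 10.130
      vertex 1.240 5.218 10.130
    endloop
  endfacet
  facet normal 0.2740 -0.9617 0.0000
    outer loop
      vertex 8.341 0.147 0.000
      vertex 16.733 2.538 0.000
      vertex 16.733 2.538 10.130
    endloop
  endfacet
  facet normal 0.2740 -0.9617 0.0000
    outer loop
      vertex 8.341 0.147 0.000
      vertex 16.733 2.538 10.130
      vertex 8.341 0.147 10.130
    endloop
  endfacet
  facet normal 0.9227 -0.3854 0.0000
    outer loop
      vertex 16.733 2.538 0.000
      vertex 20.096 10.589 0.000
      vertex 20.096 10.589 10.130
    endloop
  endfacet
  facet normal 0.9227 -0.3854 0.0000
    outer loop
      vertex 16.733 2.538 0.000
      vertex 20.096 10.589 10.130
      vertex 16.733 2.538 10.130
    endloop
  endfacet
endsolid part

The G0 Z moves step by Δz≈2.533 mm. Every layer's G1 loop is the same polygon, so the solid is a straight extrusion of it from z=0 to z≈10.1. Closing with flat bottom and top caps and triangulating gives 24 facets — a regular 7-sided prism (a cylinder approximated with 7 flat sides), circumscribed radius ≈ 10.1 mm, height ≈ 10.1 mm.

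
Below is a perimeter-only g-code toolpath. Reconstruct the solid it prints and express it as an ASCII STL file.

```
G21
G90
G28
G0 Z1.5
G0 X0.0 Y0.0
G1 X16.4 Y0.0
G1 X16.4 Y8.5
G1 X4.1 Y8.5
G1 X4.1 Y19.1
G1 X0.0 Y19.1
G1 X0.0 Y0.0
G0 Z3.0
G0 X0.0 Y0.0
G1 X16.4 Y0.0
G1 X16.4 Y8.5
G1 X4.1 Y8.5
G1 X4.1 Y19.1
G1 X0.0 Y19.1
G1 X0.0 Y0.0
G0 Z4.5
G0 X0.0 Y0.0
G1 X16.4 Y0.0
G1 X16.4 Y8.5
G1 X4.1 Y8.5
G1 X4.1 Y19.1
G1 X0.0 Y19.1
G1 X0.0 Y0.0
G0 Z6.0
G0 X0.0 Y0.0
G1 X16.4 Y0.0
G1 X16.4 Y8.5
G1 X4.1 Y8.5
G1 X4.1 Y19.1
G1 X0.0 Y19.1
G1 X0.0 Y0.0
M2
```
solid part
  facet normal 0.0000 0.0000 -1.0000
    outer loop
      vertex 16.4 8.5 0.0
      vertex 16.4 0.0 0.0
      vertex 0.0 0.0 0.0
    endloop
  endfacet
  facet normal 0.0000 0.0000 -1.0000
    outer loop
      vertex 4.1 8.5 0.0
      vertex 16.4 8.5 0.0
      vertex 0.0 0.0 0.0
    endloop
  endfacet
  facet normal 0.0000 0.0000 -1.0000
    outer loop
      vertex 4.1 19.1 0.0
      vertex 4.1 8.5 0.0
      vertex 0.0 0.0 0.0
    endloop
  endfacet
  facet normal 0.0000 0.0000 -1.0000
    outer loop
      vertex 0.0 19.1 0.0
      vertex 4.1 19.1 0.0
      vertex 0.0 0.0 0.0
    endloop
  endfacet
  facet normal 0.0000 0.0000 1.0000
    outer loop
      vertex 0.0 0.0 6.0
      vertex 16.4 0.0 6.0
      vertex 16.4 8.5 6.0
    endloop
  endfacet
  facet normal 0.0000 0.0000 1.0000
    outer loop
      vertex 0.0 0.0 6.0
      vertex 16.4 8.5 6.0
      vertex 4.1 8.5 6.0
    endloop
  endfacet
  facet normal 0.0000 0.0000 1.0000
    outer loop
      vertex 0.0 0.0 6.0
      vertex 4.1 8.5 6.0
      vertex 4.1 19.1 6.0
    endloop
  endfacet
  facet normal 0.0000 0.0000 1.0000
    outer loop
      vertex 0.0 0.0 6.0
      vertex 4.1 19.1 6.0
      vertex 0.0 19.1 6.0
    endloop
  endfacet
  facet normal 0.0000 -1.0000 0.0000
    outer loop
      vertex 0.0 0.0 0.0
      vertex 16.4 0.0 0.0
      vertex 16.4 0.0 6.0
    endloop
  endfacet
  facet normal 0.0000 -1.0000 0.0000
    outer loop
      vertex 0.0 0.0 0.0
      vertex 16.4 0.0 6.0
      vertex 0.0 0.0 6.0
    endloop
  endfacet
  facet normal 1.0000 0.0000 0.0000
    outer loop
      vertex 16.4 0.0 0.0
      vertex 16.4 8.5 0.0
      vertex 16.4 8.5 6.0
    endloop
  endfacet
  facet normal 1.0000 0.0000 0.0000
    outer loop
      vertex 16.4 0.0 0.0
      vertex 16.4 8.5 6.0
      vertex 16.4 0.0 6.0
    endloop
  endfacet
  facet normal 0.0000 1.0000 0.0000
    outer loop
      vertex 16.4 8.5 0.0
      vertex 4.1 8.5 0.0
      vertex 4.1 8.5 6.0
    endloop
  endfacet
  facet normal 0.0000 1.0000 0.0000
    outer loop
      vertex 16.4 8.5 0.0
      vertex 4.1 8.5 6.0
      vertex 16.4 8.5 6.0
    endloop
  endfacet
  facet normal 1.0000 0.0000 0.0000
    outer loop
      vertex 4.1 8.5 0.0
      vertex 4.1 19.1 0.0
      vertex 4.1 19.1 6.0
    endloop
  endfacet
  facet normal 1.0000 0.0000 0.0000
    outer loop
      vertex 4.1 8.5 0.0
      vertex 4.1 19.1 6.0
      vertex 4.1 8.5 6.0
    endloop
  endfacet
  facet normal 0.0000 1.0000 0.0000
    outer loop
      vertex 4.1 19.1 0.0
      vertex 0.0 19.1 0.0
      vertex 0.0 19.1 6.0
    endloop
  endfacet
  facet normal 0.0000 1.0000 0.0000
    outer loop
      vertex 4.1 19.1 0.0
      vertex 0.0 19.1 6.0
      vertex 4.1 19.1 6.0
    endloop
  endfacet
  facet normal -1.0000 0.0000 0.0000
    outer loop
      vertex 0.0 19.1 0.0
      vertex 0.0 0.0 0.0
      vertex 0.0 0.0 6.0
    endloop
  endfacet
  facet normal -1.0000 0.0000 0.0000
    outer loop
      vertex 0.0 19.1 0.0
      vertex 0.0 0.0 6.0
      vertex 0.0 19.1 6.0
    endloop
  endfacet
endsolid part

The G0 Z moves step by Δz≈1.5 mm. Every layer's G1 loop is the same polygon, so the solid is a straight extrusion of it from z=0 to z≈6. Closing with flat bottom and top caps and triangulating gives 20 facets — an L-shaped prism: outer 16.4 × 19.1 mm, arm thicknesses ≈ 8.5 mm (horizontal) and 4.1 mm (vertical), extruded 6 mm in z.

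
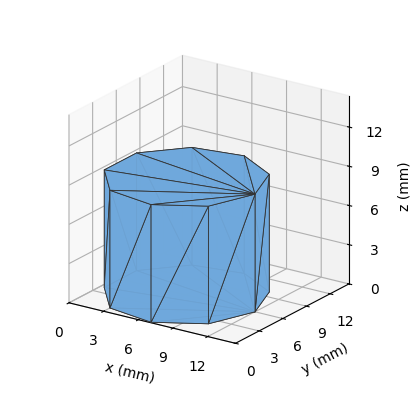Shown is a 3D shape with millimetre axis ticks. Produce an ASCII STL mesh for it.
Reading the render: the shape is a regular 9-sided prism (a cylinder approximated with 9 flat sides), circumscribed radius ≈ 6 mm, height ≈ 9 mm (dimensions read to the nearest mm from the axis ticks). For the STL, each face is triangulated and given an outward normal.

solid part
  facet normal 0.0000 0.0000 -1.0000
    outer loop
      vertex 7.04 11.91 0.00
      vertex 10.60 9.86 0.00
      vertex 12.00 6.00 0.00
    endloop
  endfacet
  facet normal 0.0000 0.0000 -1.0000
    outer loop
      vertex 3.00 11.20 0.00
      vertex 7.04 11.91 0.00
      vertex 12.00 6.00 0.00
    endloop
  endfacet
  facet normal 0.0000 0.0000 -1.0000
    outer loop
      vertex 0.36 8.05 0.00
      vertex 3.00 11.20 0.00
      vertex 12.00 6.00 0.00
    endloop
  endfacet
  facet normal 0.0000 0.0000 -1.0000
    outer loop
      vertex 0.36 3.95 0.00
      vertex 0.36 8.05 0.00
      vertex 12.00 6.00 0.00
    endloop
  endfacet
  facet normal 0.0000 0.0000 -1.0000
    outer loop
      vertex 3.00 0.80 0.00
      vertex 0.36 3.95 0.00
      vertex 12.00 6.00 0.00
    endloop
  endfacet
  facet normal 0.0000 0.0000 -1.0000
    outer loop
      vertex 7.04 0.09 0.00
      vertex 3.00 0.80 0.00
      vertex 12.00 6.00 0.00
    endloop
  endfacet
  facet normal 0.0000 0.0000 -1.0000
    outer loop
      vertex 10.60 2.14 0.00
      vertex 7.04 0.09 0.00
      vertex 12.00 6.00 0.00
    endloop
  endfacet
  facet normal 0.0000 0.0000 1.0000
    outer loop
      vertex 12.00 6.00 9.00
      vertex 10.60 9.86 9.00
      vertex 7.04 11.91 9.00
    endloop
  endfacet
  facet normal 0.0000 0.0000 1.0000
    outer loop
      vertex 12.00 6.00 9.00
      vertex 7.04 11.91 9.00
      vertex 3.00 11.20 9.00
    endloop
  endfacet
  facet normal 0.0000 0.0000 1.0000
    outer loop
      vertex 12.00 6.00 9.00
      vertex 3.00 11.20 9.00
      vertex 0.36 8.05 9.00
    endloop
  endfacet
  facet normal 0.0000 0.0000 1.0000
    outer loop
      vertex 12.00 6.00 9.00
      vertex 0.36 8.05 9.00
      vertex 0.36 3.95 9.00
    endloop
  endfacet
  facet normal 0.0000 0.0000 1.0000
    outer loop
      vertex 12.00 6.00 9.00
      vertex 0.36 3.95 9.00
      vertex 3.00 0.80 9.00
    endloop
  endfacet
  facet normal 0.0000 0.0000 1.0000
    outer loop
      vertex 12.00 6.00 9.00
      vertex 3.00 0.80 9.00
      vertex 7.04 0.09 9.00
    endloop
  endfacet
  facet normal 0.0000 0.0000 1.0000
    outer loop
      vertex 12.00 6.00 9.00
      vertex 7.04 0.09 9.00
      vertex 10.60 2.14 9.00
    endloop
  endfacet
  facet normal 0.9401 0.3410 0.0000
    outer loop
      vertex 12.00 6.00 0.00
      vertex 10.60 9.86 0.00
      vertex 10.60 9.86 9.00
    endloop
  endfacet
  facet normal 0.9401 0.3410 0.0000
    outer loop
      vertex 12.00 6.00 0.00
      vertex 10.60 9.86 9.00
      vertex 12.00 6.00 9.00
    endloop
  endfacet
  facet normal 0.4990 0.8666 0.0000
    outer loop
      vertex 10.60 9.86 0.00
      vertex 7.04 11.91 0.00
      vertex 7.04 11.91 9.00
    endloop
  endfacet
  facet normal 0.4990 0.8666 0.0000
    outer loop
      vertex 10.60 9.86 0.00
      vertex 7.04 11.91 9.00
      vertex 10.60 9.86 9.00
    endloop
  endfacet
  facet normal -0.1731 0.9849 0.0000
    outer loop
      vertex 7.04 11.91 0.00
      vertex 3.00 11.20 0.00
      vertex 3.00 11.20 9.00
    endloop
  endfacet
  facet normal -0.1731 0.9849 0.0000
    outer loop
      vertex 7.04 11.91 0.00
      vertex 3.00 11.20 9.00
      vertex 7.04 11.91 9.00
    endloop
  endfacet
  facet normal -0.7664 0.6423 0.0000
    outer loop
      vertex 3.00 11.20 0.00
      vertex 0.36 8.05 0.00
      vertex 0.36 8.05 9.00
    endloop
  endfacet
  facet normal -0.7664 0.6423 0.0000
    outer loop
      vertex 3.00 11.20 0.00
      vertex 0.36 8.05 9.00
      vertex 3.00 11.20 9.00
    endloop
  endfacet
  facet normal -1.0000 0.0000 0.0000
    outer loop
      vertex 0.36 8.05 0.00
      vertex 0.36 3.95 0.00
      vertex 0.36 3.95 9.00
    endloop
  endfacet
  facet normal -1.0000 0.0000 0.0000
    outer loop
      vertex 0.36 8.05 0.00
      vertex 0.36 3.95 9.00
      vertex 0.36 8.05 9.00
    endloop
  endfacet
  facet normal -0.7664 -0.6423 0.0000
    outer loop
      vertex 0.36 3.95 0.00
      vertex 3.00 0.80 0.00
      vertex 3.00 0.80 9.00
    endloop
  endfacet
  facet normal -0.7664 -0.6423 0.0000
    outer loop
      vertex 0.36 3.95 0.00
      vertex 3.00 0.80 9.00
      vertex 0.36 3.95 9.00
    endloop
  endfacet
  facet normal -0.1731 -0.9849 0.0000
    outer loop
      vertex 3.00 0.80 0.00
      vertex 7.04 0.09 0.00
      vertex 7.04 0.09 9.00
    endloop
  endfacet
  facet normal -0.1731 -0.9849 0.0000
    outer loop
      vertex 3.00 0.80 0.00
      vertex 7.04 0.09 9.00
      vertex 3.00 0.80 9.00
    endloop
  endfacet
  facet normal 0.4990 -0.8666 0.0000
    outer loop
      vertex 7.04 0.09 0.00
      vertex 10.60 2.14 0.00
      vertex 10.60 2.14 9.00
    endloop
  endfacet
  facet normal 0.4990 -0.8666 0.0000
    outer loop
      vertex 7.04 0.09 0.00
      vertex 10.60 2.14 9.00
      vertex 7.04 0.09 9.00
    endloop
  endfacet
  facet normal 0.9401 -0.3410 0.0000
    outer loop
      vertex 10.60 2.14 0.00
      vertex 12.00 6.00 0.00
      vertex 12.00 6.00 9.00
    endloop
  endfacet
  facet normal 0.9401 -0.3410 0.0000
    outer loop
      vertex 10.60 2.14 0.00
      vertex 12.00 6.00 9.00
      vertex 10.60 2.14 9.00
    endloop
  endfacet
endsolid part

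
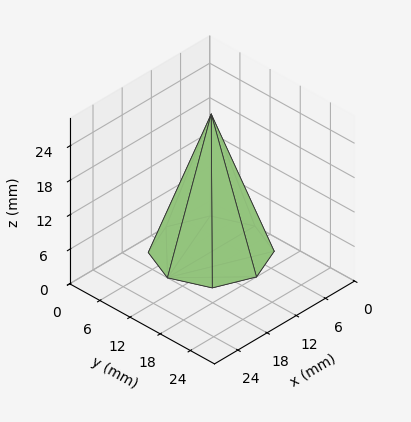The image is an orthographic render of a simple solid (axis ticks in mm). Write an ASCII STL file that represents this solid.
Reading the render: the shape is a regular 8-sided pyramid, base circumscribed radius ≈ 9 mm, apex at z ≈ 24 mm (dimensions read to the nearest mm from the axis ticks). For the STL, each face is triangulated and given an outward normal.

solid part
  facet normal 0.0000 0.0000 -1.0000
    outer loop
      vertex 9.000 18.000 0.000
      vertex 15.364 15.364 0.000
      vertex 18.000 9.000 0.000
    endloop
  endfacet
  facet normal 0.0000 0.0000 -1.0000
    outer loop
      vertex 2.636 15.364 0.000
      vertex 9.000 18.000 0.000
      vertex 18.000 9.000 0.000
    endloop
  endfacet
  facet normal 0.0000 0.0000 -1.0000
    outer loop
      vertex 0.000 9.000 0.000
      vertex 2.636 15.364 0.000
      vertex 18.000 9.000 0.000
    endloop
  endfacet
  facet normal 0.0000 0.0000 -1.0000
    outer loop
      vertex 2.636 2.636 0.000
      vertex 0.000 9.000 0.000
      vertex 18.000 9.000 0.000
    endloop
  endfacet
  facet normal 0.0000 0.0000 -1.0000
    outer loop
      vertex 9.000 0.000 0.000
      vertex 2.636 2.636 0.000
      vertex 18.000 9.000 0.000
    endloop
  endfacet
  facet normal 0.0000 0.0000 -1.0000
    outer loop
      vertex 15.364 2.636 0.000
      vertex 9.000 0.000 0.000
      vertex 18.000 9.000 0.000
    endloop
  endfacet
  facet normal 0.8730 0.3616 0.3274
    outer loop
      vertex 18.000 9.000 0.000
      vertex 15.364 15.364 0.000
      vertex 9.000 9.000 24.000
    endloop
  endfacet
  facet normal 0.3616 0.8730 0.3274
    outer loop
      vertex 15.364 15.364 0.000
      vertex 9.000 18.000 0.000
      vertex 9.000 9.000 24.000
    endloop
  endfacet
  facet normal -0.3616 0.8730 0.3274
    outer loop
      vertex 9.000 18.000 0.000
      vertex 2.636 15.364 0.000
      vertex 9.000 9.000 24.000
    endloop
  endfacet
  facet normal -0.8730 0.3616 0.3274
    outer loop
      vertex 2.636 15.364 0.000
      vertex 0.000 9.000 0.000
      vertex 9.000 9.000 24.000
    endloop
  endfacet
  facet normal -0.8730 -0.3616 0.3274
    outer loop
      vertex 0.000 9.000 0.000
      vertex 2.636 2.636 0.000
      vertex 9.000 9.000 24.000
    endloop
  endfacet
  facet normal -0.3616 -0.8730 0.3274
    outer loop
      vertex 2.636 2.636 0.000
      vertex 9.000 0.000 0.000
      vertex 9.000 9.000 24.000
    endloop
  endfacet
  facet normal 0.3616 -0.8730 0.3274
    outer loop
      vertex 9.000 0.000 0.000
      vertex 15.364 2.636 0.000
      vertex 9.000 9.000 24.000
    endloop
  endfacet
  facet normal 0.8730 -0.3616 0.3274
    outer loop
      vertex 15.364 2.636 0.000
      vertex 18.000 9.000 0.000
      vertex 9.000 9.000 24.000
    endloop
  endfacet
endsolid part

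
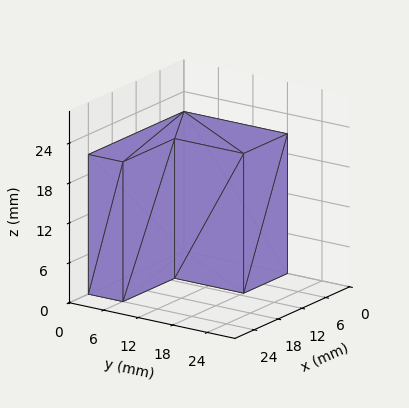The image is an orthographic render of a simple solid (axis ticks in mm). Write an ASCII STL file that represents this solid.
Reading the render: the shape is an L-shaped prism: outer 24 × 18 mm, arm thicknesses ≈ 6 mm (horizontal) and 11 mm (vertical), extruded 21 mm in z (dimensions read to the nearest mm from the axis ticks). For the STL, each face is triangulated and given an outward normal.

solid part
  facet normal 0.0000 0.0000 -1.0000
    outer loop
      vertex 24.0 6.0 0.0
      vertex 24.0 0.0 0.0
      vertex 0.0 0.0 0.0
    endloop
  endfacet
  facet normal 0.0000 0.0000 -1.0000
    outer loop
      vertex 11.0 6.0 0.0
      vertex 24.0 6.0 0.0
      vertex 0.0 0.0 0.0
    endloop
  endfacet
  facet normal 0.0000 0.0000 -1.0000
    outer loop
      vertex 11.0 18.0 0.0
      vertex 11.0 6.0 0.0
      vertex 0.0 0.0 0.0
    endloop
  endfacet
  facet normal 0.0000 0.0000 -1.0000
    outer loop
      vertex 0.0 18.0 0.0
      vertex 11.0 18.0 0.0
      vertex 0.0 0.0 0.0
    endloop
  endfacet
  facet normal 0.0000 0.0000 1.0000
    outer loop
      vertex 0.0 0.0 21.0
      vertex 24.0 0.0 21.0
      vertex 24.0 6.0 21.0
    endloop
  endfacet
  facet normal 0.0000 0.0000 1.0000
    outer loop
      vertex 0.0 0.0 21.0
      vertex 24.0 6.0 21.0
      vertex 11.0 6.0 21.0
    endloop
  endfacet
  facet normal 0.0000 0.0000 1.0000
    outer loop
      vertex 0.0 0.0 21.0
      vertex 11.0 6.0 21.0
      vertex 11.0 18.0 21.0
    endloop
  endfacet
  facet normal 0.0000 0.0000 1.0000
    outer loop
      vertex 0.0 0.0 21.0
      vertex 11.0 18.0 21.0
      vertex 0.0 18.0 21.0
    endloop
  endfacet
  facet normal 0.0000 -1.0000 0.0000
    outer loop
      vertex 0.0 0.0 0.0
      vertex 24.0 0.0 0.0
      vertex 24.0 0.0 21.0
    endloop
  endfacet
  facet normal 0.0000 -1.0000 0.0000
    outer loop
      vertex 0.0 0.0 0.0
      vertex 24.0 0.0 21.0
      vertex 0.0 0.0 21.0
    endloop
  endfacet
  facet normal 1.0000 0.0000 0.0000
    outer loop
      vertex 24.0 0.0 0.0
      vertex 24.0 6.0 0.0
      vertex 24.0 6.0 21.0
    endloop
  endfacet
  facet normal 1.0000 0.0000 0.0000
    outer loop
      vertex 24.0 0.0 0.0
      vertex 24.0 6.0 21.0
      vertex 24.0 0.0 21.0
    endloop
  endfacet
  facet normal 0.0000 1.0000 0.0000
    outer loop
      vertex 24.0 6.0 0.0
      vertex 11.0 6.0 0.0
      vertex 11.0 6.0 21.0
    endloop
  endfacet
  facet normal 0.0000 1.0000 0.0000
    outer loop
      vertex 24.0 6.0 0.0
      vertex 11.0 6.0 21.0
      vertex 24.0 6.0 21.0
    endloop
  endfacet
  facet normal 1.0000 0.0000 0.0000
    outer loop
      vertex 11.0 6.0 0.0
      vertex 11.0 18.0 0.0
      vertex 11.0 18.0 21.0
    endloop
  endfacet
  facet normal 1.0000 0.0000 0.0000
    outer loop
      vertex 11.0 6.0 0.0
      vertex 11.0 18.0 21.0
      vertex 11.0 6.0 21.0
    endloop
  endfacet
  facet normal 0.0000 1.0000 0.0000
    outer loop
      vertex 11.0 18.0 0.0
      vertex 0.0 18.0 0.0
      vertex 0.0 18.0 21.0
    endloop
  endfacet
  facet normal 0.0000 1.0000 0.0000
    outer loop
      vertex 11.0 18.0 0.0
      vertex 0.0 18.0 21.0
      vertex 11.0 18.0 21.0
    endloop
  endfacet
  facet normal -1.0000 0.0000 0.0000
    outer loop
      vertex 0.0 18.0 0.0
      vertex 0.0 0.0 0.0
      vertex 0.0 0.0 21.0
    endloop
  endfacet
  facet normal -1.0000 0.0000 0.0000
    outer loop
      vertex 0.0 18.0 0.0
      vertex 0.0 0.0 21.0
      vertex 0.0 18.0 21.0
    endloop
  endfacet
endsolid part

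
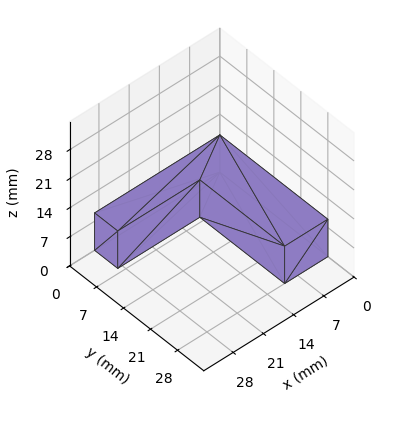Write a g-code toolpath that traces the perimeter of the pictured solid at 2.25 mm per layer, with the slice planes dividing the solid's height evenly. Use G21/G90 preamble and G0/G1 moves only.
Reading the render: the shape is an L-shaped prism: outer 29 × 28 mm, arm thicknesses ≈ 6 mm (horizontal) and 10 mm (vertical), extruded 9 mm in z (dimensions read to the nearest mm from the axis ticks). For the g-code, the solid's height is divided into equal slices at the stated Δz and each level perimeter traced with G1 moves after a G0 lift.

; perimeter-only toolpath
G21 ; units = mm
G90 ; absolute positioning
G28 ; home
; layer 1
G0 Z2.25
G0 X0.00 Y0.00
G1 X29.00 Y0.00
G1 X29.00 Y6.00
G1 X10.00 Y6.00
G1 X10.00 Y28.00
G1 X0.00 Y28.00
G1 X0.00 Y0.00
; layer 2
G0 Z4.50
G0 X0.00 Y0.00
G1 X29.00 Y0.00
G1 X29.00 Y6.00
G1 X10.00 Y6.00
G1 X10.00 Y28.00
G1 X0.00 Y28.00
G1 X0.00 Y0.00
; layer 3
G0 Z6.75
G0 X0.00 Y0.00
G1 X29.00 Y0.00
G1 X29.00 Y6.00
G1 X10.00 Y6.00
G1 X10.00 Y28.00
G1 X0.00 Y28.00
G1 X0.00 Y0.00
; layer 4
G0 Z9.00
G0 X0.00 Y0.00
G1 X29.00 Y0.00
G1 X29.00 Y6.00
G1 X10.00 Y6.00
G1 X10.00 Y28.00
G1 X0.00 Y28.00
G1 X0.00 Y0.00
M2 ; end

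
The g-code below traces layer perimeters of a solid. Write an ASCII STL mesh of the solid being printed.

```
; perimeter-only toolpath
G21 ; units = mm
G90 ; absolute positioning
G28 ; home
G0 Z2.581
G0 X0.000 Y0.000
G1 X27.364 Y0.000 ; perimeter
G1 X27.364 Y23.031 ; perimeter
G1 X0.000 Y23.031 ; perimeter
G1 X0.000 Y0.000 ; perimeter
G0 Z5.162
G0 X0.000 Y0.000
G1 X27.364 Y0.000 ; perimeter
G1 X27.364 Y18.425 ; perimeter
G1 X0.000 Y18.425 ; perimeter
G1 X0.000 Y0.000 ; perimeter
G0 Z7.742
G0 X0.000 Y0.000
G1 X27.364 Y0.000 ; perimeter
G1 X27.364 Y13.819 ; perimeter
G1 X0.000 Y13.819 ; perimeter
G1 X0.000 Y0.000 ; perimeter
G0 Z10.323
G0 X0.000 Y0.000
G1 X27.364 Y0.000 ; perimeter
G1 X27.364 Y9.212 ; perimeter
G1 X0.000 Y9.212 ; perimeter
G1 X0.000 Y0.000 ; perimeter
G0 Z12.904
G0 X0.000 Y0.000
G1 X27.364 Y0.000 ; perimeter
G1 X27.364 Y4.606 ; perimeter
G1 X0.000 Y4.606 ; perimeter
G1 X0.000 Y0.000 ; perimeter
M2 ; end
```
solid part
  facet normal 0.0000 0.0000 -1.0000
    outer loop
      vertex 27.364 27.637 0.000
      vertex 27.364 0.000 0.000
      vertex 0.000 0.000 0.000
    endloop
  endfacet
  facet normal 0.0000 0.0000 -1.0000
    outer loop
      vertex 0.000 27.637 0.000
      vertex 27.364 27.637 0.000
      vertex 0.000 0.000 0.000
    endloop
  endfacet
  facet normal 0.0000 -1.0000 0.0000
    outer loop
      vertex 0.000 0.000 0.000
      vertex 27.364 0.000 0.000
      vertex 27.364 0.000 15.485
    endloop
  endfacet
  facet normal 0.0000 -1.0000 0.0000
    outer loop
      vertex 0.000 0.000 0.000
      vertex 27.364 0.000 15.485
      vertex 0.000 0.000 15.485
    endloop
  endfacet
  facet normal 0.0000 0.4888 0.8724
    outer loop
      vertex 0.000 0.000 15.485
      vertex 27.364 0.000 15.485
      vertex 27.364 27.637 0.000
    endloop
  endfacet
  facet normal 0.0000 0.4888 0.8724
    outer loop
      vertex 0.000 0.000 15.485
      vertex 27.364 27.637 0.000
      vertex 0.000 27.637 0.000
    endloop
  endfacet
  facet normal -1.0000 0.0000 0.0000
    outer loop
      vertex 0.000 0.000 15.485
      vertex 0.000 27.637 0.000
      vertex 0.000 0.000 0.000
    endloop
  endfacet
  facet normal 1.0000 0.0000 0.0000
    outer loop
      vertex 27.364 0.000 0.000
      vertex 27.364 27.637 0.000
      vertex 27.364 0.000 15.485
    endloop
  endfacet
endsolid part

The G0 Z moves step by Δz≈2.581 mm. The G1 loops shrink linearly with z, so the solid tapers from its base footprint up to z≈15.5. Closing with a flat bottom cap and the tapered top and triangulating gives 8 facets — a wedge (ramp): 27.4 × 27.6 mm base, rising to 15.5 mm along the y=0 edge and sloping linearly to z=0 at y=27.6.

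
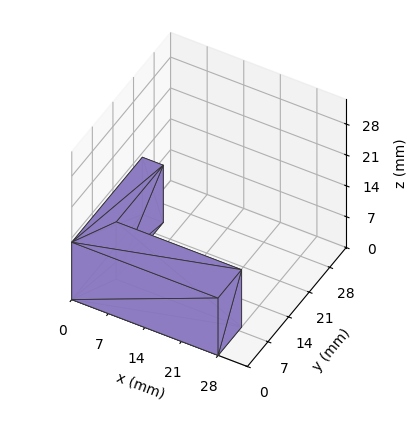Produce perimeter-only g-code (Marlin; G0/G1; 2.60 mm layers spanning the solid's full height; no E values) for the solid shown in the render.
Reading the render: the shape is an L-shaped prism: outer 28 × 24 mm, arm thicknesses ≈ 8 mm (horizontal) and 4 mm (vertical), extruded 13 mm in z (dimensions read to the nearest mm from the axis ticks). For the g-code, the solid's height is divided into equal slices at the stated Δz and each level perimeter traced with G1 moves after a G0 lift.

; perimeter-only toolpath
G21 ; units = mm
G90 ; absolute positioning
G28 ; home
; layer 1
G0 Z2.60
G0 X0.00 Y0.00
G1 X28.00 Y0.00
G1 X28.00 Y8.00
G1 X4.00 Y8.00
G1 X4.00 Y24.00
G1 X0.00 Y24.00
G1 X0.00 Y0.00
; layer 2
G0 Z5.20
G0 X0.00 Y0.00
G1 X28.00 Y0.00
G1 X28.00 Y8.00
G1 X4.00 Y8.00
G1 X4.00 Y24.00
G1 X0.00 Y24.00
G1 X0.00 Y0.00
; layer 3
G0 Z7.80
G0 X0.00 Y0.00
G1 X28.00 Y0.00
G1 X28.00 Y8.00
G1 X4.00 Y8.00
G1 X4.00 Y24.00
G1 X0.00 Y24.00
G1 X0.00 Y0.00
; layer 4
G0 Z10.40
G0 X0.00 Y0.00
G1 X28.00 Y0.00
G1 X28.00 Y8.00
G1 X4.00 Y8.00
G1 X4.00 Y24.00
G1 X0.00 Y24.00
G1 X0.00 Y0.00
; layer 5
G0 Z13.00
G0 X0.00 Y0.00
G1 X28.00 Y0.00
G1 X28.00 Y8.00
G1 X4.00 Y8.00
G1 X4.00 Y24.00
G1 X0.00 Y24.00
G1 X0.00 Y0.00
M2 ; end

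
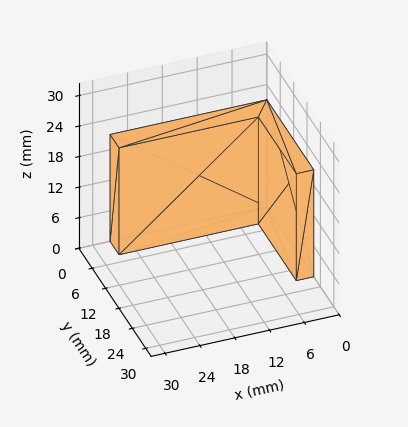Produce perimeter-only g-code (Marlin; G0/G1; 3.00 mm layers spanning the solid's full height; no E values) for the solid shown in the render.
Reading the render: the shape is an L-shaped prism: outer 27 × 21 mm, arm thicknesses ≈ 4 mm (horizontal) and 3 mm (vertical), extruded 21 mm in z (dimensions read to the nearest mm from the axis ticks). For the g-code, the solid's height is divided into equal slices at the stated Δz and each level perimeter traced with G1 moves after a G0 lift.

; perimeter-only toolpath
G21 ; units = mm
G90 ; absolute positioning
G28 ; home
; layer 1
G0 Z3.00
G0 X0.00 Y0.00
G1 X27.00 Y0.00
G1 X27.00 Y4.00
G1 X3.00 Y4.00
G1 X3.00 Y21.00
G1 X0.00 Y21.00
G1 X0.00 Y0.00
; layer 2
G0 Z6.00
G0 X0.00 Y0.00
G1 X27.00 Y0.00
G1 X27.00 Y4.00
G1 X3.00 Y4.00
G1 X3.00 Y21.00
G1 X0.00 Y21.00
G1 X0.00 Y0.00
; layer 3
G0 Z9.00
G0 X0.00 Y0.00
G1 X27.00 Y0.00
G1 X27.00 Y4.00
G1 X3.00 Y4.00
G1 X3.00 Y21.00
G1 X0.00 Y21.00
G1 X0.00 Y0.00
; layer 4
G0 Z12.00
G0 X0.00 Y0.00
G1 X27.00 Y0.00
G1 X27.00 Y4.00
G1 X3.00 Y4.00
G1 X3.00 Y21.00
G1 X0.00 Y21.00
G1 X0.00 Y0.00
; layer 5
G0 Z15.00
G0 X0.00 Y0.00
G1 X27.00 Y0.00
G1 X27.00 Y4.00
G1 X3.00 Y4.00
G1 X3.00 Y21.00
G1 X0.00 Y21.00
G1 X0.00 Y0.00
; layer 6
G0 Z18.00
G0 X0.00 Y0.00
G1 X27.00 Y0.00
G1 X27.00 Y4.00
G1 X3.00 Y4.00
G1 X3.00 Y21.00
G1 X0.00 Y21.00
G1 X0.00 Y0.00
; layer 7
G0 Z21.00
G0 X0.00 Y0.00
G1 X27.00 Y0.00
G1 X27.00 Y4.00
G1 X3.00 Y4.00
G1 X3.00 Y21.00
G1 X0.00 Y21.00
G1 X0.00 Y0.00
M2 ; end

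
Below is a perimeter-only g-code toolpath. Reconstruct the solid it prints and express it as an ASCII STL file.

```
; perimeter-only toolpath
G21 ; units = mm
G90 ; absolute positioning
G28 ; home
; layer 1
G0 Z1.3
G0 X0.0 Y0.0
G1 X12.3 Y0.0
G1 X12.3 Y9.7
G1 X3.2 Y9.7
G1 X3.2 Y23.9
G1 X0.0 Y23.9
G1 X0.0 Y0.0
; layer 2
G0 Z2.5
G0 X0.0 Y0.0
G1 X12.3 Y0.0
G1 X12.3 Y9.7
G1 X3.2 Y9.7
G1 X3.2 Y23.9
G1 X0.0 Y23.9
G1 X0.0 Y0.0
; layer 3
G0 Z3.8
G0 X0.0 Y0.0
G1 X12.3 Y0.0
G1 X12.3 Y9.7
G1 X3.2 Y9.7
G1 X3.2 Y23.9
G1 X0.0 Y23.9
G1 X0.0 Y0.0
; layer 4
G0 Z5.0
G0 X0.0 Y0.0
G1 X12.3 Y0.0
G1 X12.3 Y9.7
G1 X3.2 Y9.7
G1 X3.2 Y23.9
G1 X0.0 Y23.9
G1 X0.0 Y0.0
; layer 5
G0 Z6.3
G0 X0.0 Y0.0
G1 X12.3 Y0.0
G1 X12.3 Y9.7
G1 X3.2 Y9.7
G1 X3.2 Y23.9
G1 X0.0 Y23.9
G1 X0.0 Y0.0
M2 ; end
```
solid part
  facet normal 0.0000 0.0000 -1.0000
    outer loop
      vertex 12.3 9.7 0.0
      vertex 12.3 0.0 0.0
      vertex 0.0 0.0 0.0
    endloop
  endfacet
  facet normal 0.0000 0.0000 -1.0000
    outer loop
      vertex 3.2 9.7 0.0
      vertex 12.3 9.7 0.0
      vertex 0.0 0.0 0.0
    endloop
  endfacet
  facet normal 0.0000 0.0000 -1.0000
    outer loop
      vertex 3.2 23.9 0.0
      vertex 3.2 9.7 0.0
      vertex 0.0 0.0 0.0
    endloop
  endfacet
  facet normal 0.0000 0.0000 -1.0000
    outer loop
      vertex 0.0 23.9 0.0
      vertex 3.2 23.9 0.0
      vertex 0.0 0.0 0.0
    endloop
  endfacet
  facet normal 0.0000 0.0000 1.0000
    outer loop
      vertex 0.0 0.0 6.3
      vertex 12.3 0.0 6.3
      vertex 12.3 9.7 6.3
    endloop
  endfacet
  facet normal 0.0000 0.0000 1.0000
    outer loop
      vertex 0.0 0.0 6.3
      vertex 12.3 9.7 6.3
      vertex 3.2 9.7 6.3
    endloop
  endfacet
  facet normal 0.0000 0.0000 1.0000
    outer loop
      vertex 0.0 0.0 6.3
      vertex 3.2 9.7 6.3
      vertex 3.2 23.9 6.3
    endloop
  endfacet
  facet normal 0.0000 0.0000 1.0000
    outer loop
      vertex 0.0 0.0 6.3
      vertex 3.2 23.9 6.3
      vertex 0.0 23.9 6.3
    endloop
  endfacet
  facet normal 0.0000 -1.0000 0.0000
    outer loop
      vertex 0.0 0.0 0.0
      vertex 12.3 0.0 0.0
      vertex 12.3 0.0 6.3
    endloop
  endfacet
  facet normal 0.0000 -1.0000 0.0000
    outer loop
      vertex 0.0 0.0 0.0
      vertex 12.3 0.0 6.3
      vertex 0.0 0.0 6.3
    endloop
  endfacet
  facet normal 1.0000 0.0000 0.0000
    outer loop
      vertex 12.3 0.0 0.0
      vertex 12.3 9.7 0.0
      vertex 12.3 9.7 6.3
    endloop
  endfacet
  facet normal 1.0000 0.0000 0.0000
    outer loop
      vertex 12.3 0.0 0.0
      vertex 12.3 9.7 6.3
      vertex 12.3 0.0 6.3
    endloop
  endfacet
  facet normal 0.0000 1.0000 0.0000
    outer loop
      vertex 12.3 9.7 0.0
      vertex 3.2 9.7 0.0
      vertex 3.2 9.7 6.3
    endloop
  endfacet
  facet normal 0.0000 1.0000 0.0000
    outer loop
      vertex 12.3 9.7 0.0
      vertex 3.2 9.7 6.3
      vertex 12.3 9.7 6.3
    endloop
  endfacet
  facet normal 1.0000 0.0000 0.0000
    outer loop
      vertex 3.2 9.7 0.0
      vertex 3.2 23.9 0.0
      vertex 3.2 23.9 6.3
    endloop
  endfacet
  facet normal 1.0000 0.0000 0.0000
    outer loop
      vertex 3.2 9.7 0.0
      vertex 3.2 23.9 6.3
      vertex 3.2 9.7 6.3
    endloop
  endfacet
  facet normal 0.0000 1.0000 0.0000
    outer loop
      vertex 3.2 23.9 0.0
      vertex 0.0 23.9 0.0
      vertex 0.0 23.9 6.3
    endloop
  endfacet
  facet normal 0.0000 1.0000 0.0000
    outer loop
      vertex 3.2 23.9 0.0
      vertex 0.0 23.9 6.3
      vertex 3.2 23.9 6.3
    endloop
  endfacet
  facet normal -1.0000 0.0000 0.0000
    outer loop
      vertex 0.0 23.9 0.0
      vertex 0.0 0.0 0.0
      vertex 0.0 0.0 6.3
    endloop
  endfacet
  facet normal -1.0000 0.0000 0.0000
    outer loop
      vertex 0.0 23.9 0.0
      vertex 0.0 0.0 6.3
      vertex 0.0 23.9 6.3
    endloop
  endfacet
endsolid part

The G0 Z moves step by Δz≈1.3 mm. Every layer's G1 loop is the same polygon, so the solid is a straight extrusion of it from z=0 to z≈6.3. Closing with flat bottom and top caps and triangulating gives 20 facets — an L-shaped prism: outer 12.3 × 23.9 mm, arm thicknesses ≈ 9.7 mm (horizontal) and 3.2 mm (vertical), extruded 6.3 mm in z.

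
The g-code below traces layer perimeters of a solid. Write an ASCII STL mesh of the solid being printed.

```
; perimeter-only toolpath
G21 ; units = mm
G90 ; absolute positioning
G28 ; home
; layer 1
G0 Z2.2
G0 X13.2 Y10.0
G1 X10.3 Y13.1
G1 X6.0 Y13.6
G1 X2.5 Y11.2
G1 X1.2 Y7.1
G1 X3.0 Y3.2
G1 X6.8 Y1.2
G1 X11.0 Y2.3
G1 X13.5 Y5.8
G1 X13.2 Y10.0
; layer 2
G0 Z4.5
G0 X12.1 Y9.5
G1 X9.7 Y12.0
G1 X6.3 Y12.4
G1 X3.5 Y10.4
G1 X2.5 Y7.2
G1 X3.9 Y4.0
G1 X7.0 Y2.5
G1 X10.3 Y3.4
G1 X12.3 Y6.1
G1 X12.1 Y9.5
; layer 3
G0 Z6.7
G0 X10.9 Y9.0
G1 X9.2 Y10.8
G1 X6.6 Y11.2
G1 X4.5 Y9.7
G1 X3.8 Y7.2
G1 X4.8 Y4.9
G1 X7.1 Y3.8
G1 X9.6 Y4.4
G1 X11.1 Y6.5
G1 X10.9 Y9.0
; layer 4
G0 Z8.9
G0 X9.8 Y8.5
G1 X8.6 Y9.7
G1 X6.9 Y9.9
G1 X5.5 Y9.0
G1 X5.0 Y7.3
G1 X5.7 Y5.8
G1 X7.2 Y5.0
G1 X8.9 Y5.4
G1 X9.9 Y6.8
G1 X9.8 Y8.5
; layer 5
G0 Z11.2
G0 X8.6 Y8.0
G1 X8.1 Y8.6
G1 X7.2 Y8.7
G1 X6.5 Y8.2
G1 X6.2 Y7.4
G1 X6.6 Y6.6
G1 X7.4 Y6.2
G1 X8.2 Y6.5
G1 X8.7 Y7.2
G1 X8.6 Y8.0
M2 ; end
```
solid part
  facet normal 0.0000 0.0000 -1.0000
    outer loop
      vertex 5.7 14.8 0.0
      vertex 10.8 14.2 0.0
      vertex 14.4 10.5 0.0
    endloop
  endfacet
  facet normal 0.0000 0.0000 -1.0000
    outer loop
      vertex 1.5 11.9 0.0
      vertex 5.7 14.8 0.0
      vertex 14.4 10.5 0.0
    endloop
  endfacet
  facet normal 0.0000 0.0000 -1.0000
    outer loop
      vertex 0.0 7.0 0.0
      vertex 1.5 11.9 0.0
      vertex 14.4 10.5 0.0
    endloop
  endfacet
  facet normal 0.0000 0.0000 -1.0000
    outer loop
      vertex 2.1 2.3 0.0
      vertex 0.0 7.0 0.0
      vertex 14.4 10.5 0.0
    endloop
  endfacet
  facet normal 0.0000 0.0000 -1.0000
    outer loop
      vertex 6.7 0.0 0.0
      vertex 2.1 2.3 0.0
      vertex 14.4 10.5 0.0
    endloop
  endfacet
  facet normal 0.0000 0.0000 -1.0000
    outer loop
      vertex 11.7 1.3 0.0
      vertex 6.7 0.0 0.0
      vertex 14.4 10.5 0.0
    endloop
  endfacet
  facet normal 0.0000 0.0000 -1.0000
    outer loop
      vertex 14.7 5.4 0.0
      vertex 11.7 1.3 0.0
      vertex 14.4 10.5 0.0
    endloop
  endfacet
  facet normal 0.6345 0.6174 0.4650
    outer loop
      vertex 14.4 10.5 0.0
      vertex 10.8 14.2 0.0
      vertex 7.5 7.5 13.4
    endloop
  endfacet
  facet normal 0.1034 0.8792 0.4651
    outer loop
      vertex 10.8 14.2 0.0
      vertex 5.7 14.8 0.0
      vertex 7.5 7.5 13.4
    endloop
  endfacet
  facet normal -0.5032 0.7287 0.4646
    outer loop
      vertex 5.7 14.8 0.0
      vertex 1.5 11.9 0.0
      vertex 7.5 7.5 13.4
    endloop
  endfacet
  facet normal -0.8469 0.2592 0.4643
    outer loop
      vertex 1.5 11.9 0.0
      vertex 0.0 7.0 0.0
      vertex 7.5 7.5 13.4
    endloop
  endfacet
  facet normal -0.8080 -0.3610 0.4657
    outer loop
      vertex 0.0 7.0 0.0
      vertex 2.1 2.3 0.0
      vertex 7.5 7.5 13.4
    endloop
  endfacet
  facet normal -0.3956 -0.7912 0.4664
    outer loop
      vertex 2.1 2.3 0.0
      vertex 6.7 0.0 0.0
      vertex 7.5 7.5 13.4
    endloop
  endfacet
  facet normal 0.2226 -0.8563 0.4660
    outer loop
      vertex 6.7 0.0 0.0
      vertex 11.7 1.3 0.0
      vertex 7.5 7.5 13.4
    endloop
  endfacet
  facet normal 0.7142 -0.5226 0.4656
    outer loop
      vertex 11.7 1.3 0.0
      vertex 14.7 5.4 0.0
      vertex 7.5 7.5 13.4
    endloop
  endfacet
  facet normal 0.8831 0.0519 0.4663
    outer loop
      vertex 14.7 5.4 0.0
      vertex 14.4 10.5 0.0
      vertex 7.5 7.5 13.4
    endloop
  endfacet
endsolid part

The G0 Z moves step by Δz≈2.2 mm. The G1 loops shrink linearly with z, so the solid tapers from its base footprint up to z≈13.4. Closing with a flat bottom cap and the tapered top and triangulating gives 16 facets — a regular 9-sided pyramid, base circumscribed radius ≈ 7.5 mm, apex at z ≈ 13.4 mm.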